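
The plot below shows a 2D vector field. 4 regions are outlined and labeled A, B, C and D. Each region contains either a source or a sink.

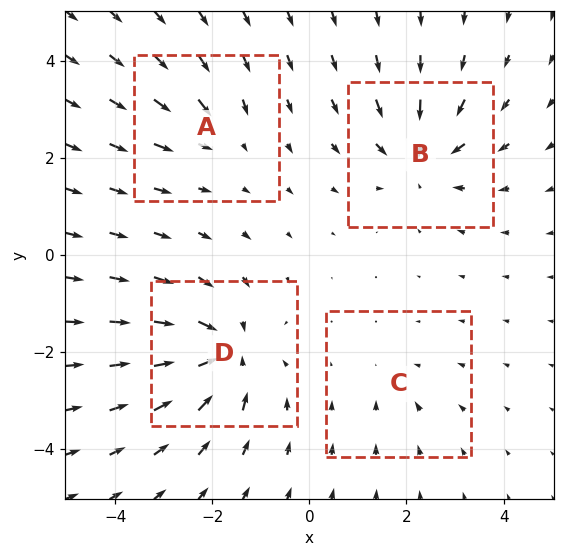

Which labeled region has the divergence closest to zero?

Divergence at each region's feature centre — A: about -3, B: about -6, C: about -2, D: about -7. Region C is closest to zero.

C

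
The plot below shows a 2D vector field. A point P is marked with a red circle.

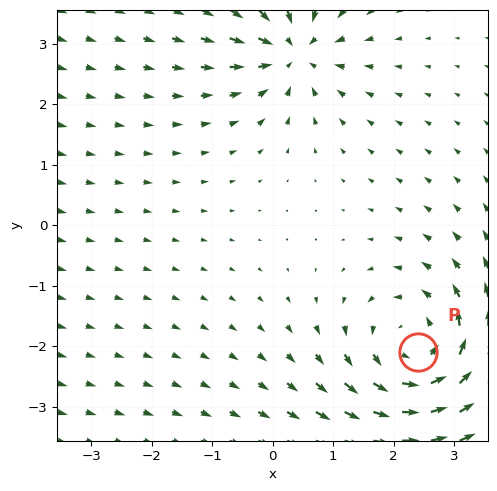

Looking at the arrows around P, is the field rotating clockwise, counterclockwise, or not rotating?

Near P at (2.4, -2.1) the arrows circulate counterclockwise. The curl (z-component) there is about +4; positive curl means counterclockwise rotation.

counterclockwise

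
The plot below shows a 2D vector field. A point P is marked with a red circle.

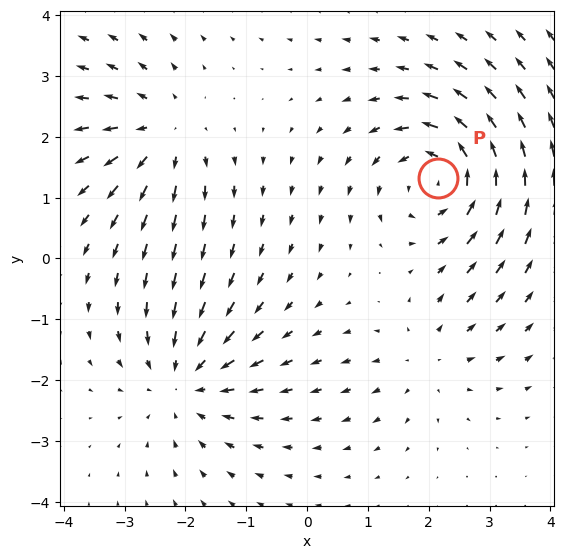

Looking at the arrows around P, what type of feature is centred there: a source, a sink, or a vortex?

vortex

At P (2.2, 1.3) the arrows circulate counterclockwise. Divergence ≈0, curl about +6 — near-zero divergence with nonzero curl is a vortex.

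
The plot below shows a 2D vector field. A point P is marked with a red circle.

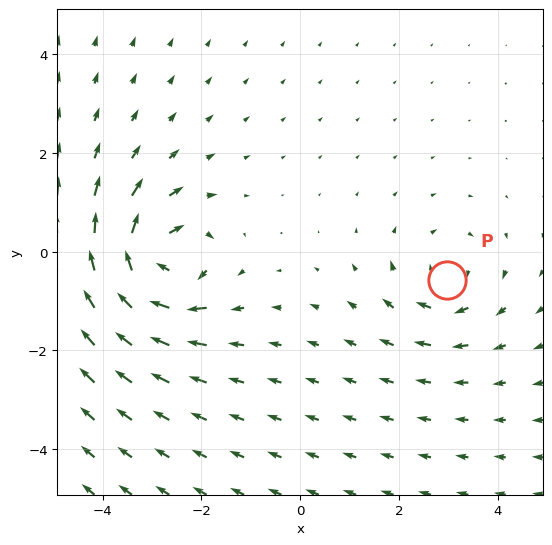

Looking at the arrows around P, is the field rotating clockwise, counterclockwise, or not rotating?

Near P at (3.0, -0.6) the arrows circulate clockwise. The curl (z-component) there is about -3; negative curl means clockwise rotation.

clockwise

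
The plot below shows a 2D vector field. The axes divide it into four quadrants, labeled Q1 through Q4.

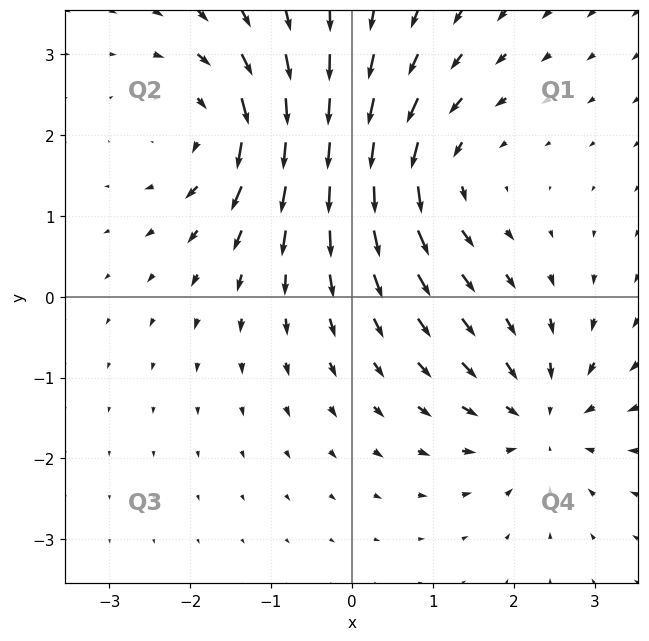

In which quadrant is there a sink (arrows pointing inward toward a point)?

The sink sits at approximately (2.3, -1.5), which lies in quadrant Q4. The divergence there is about -4, negative as expected for a sink.

Q4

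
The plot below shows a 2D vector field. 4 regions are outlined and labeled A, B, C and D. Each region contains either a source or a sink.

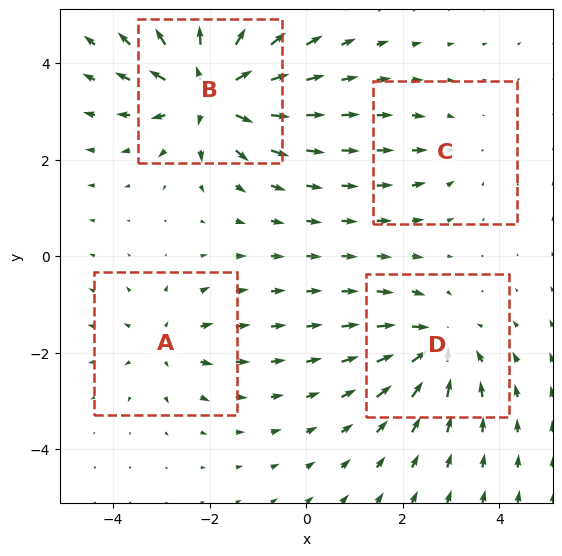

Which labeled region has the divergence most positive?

Divergence at each region's feature centre — A: about +4, B: about +8, C: about -2, D: about -5. Region B is most positive.

B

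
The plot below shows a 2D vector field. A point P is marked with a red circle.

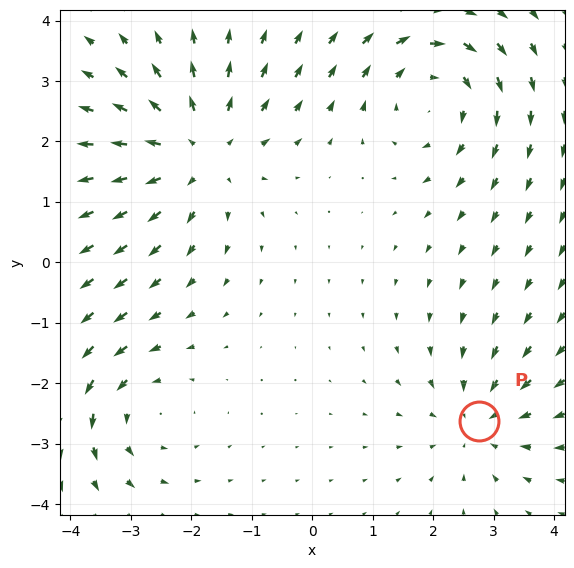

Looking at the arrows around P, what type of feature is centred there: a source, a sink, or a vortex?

sink

At P (2.8, -2.6) the arrows converge inward. Divergence about -3, curl ≈0 — negative divergence with near-zero curl is a sink.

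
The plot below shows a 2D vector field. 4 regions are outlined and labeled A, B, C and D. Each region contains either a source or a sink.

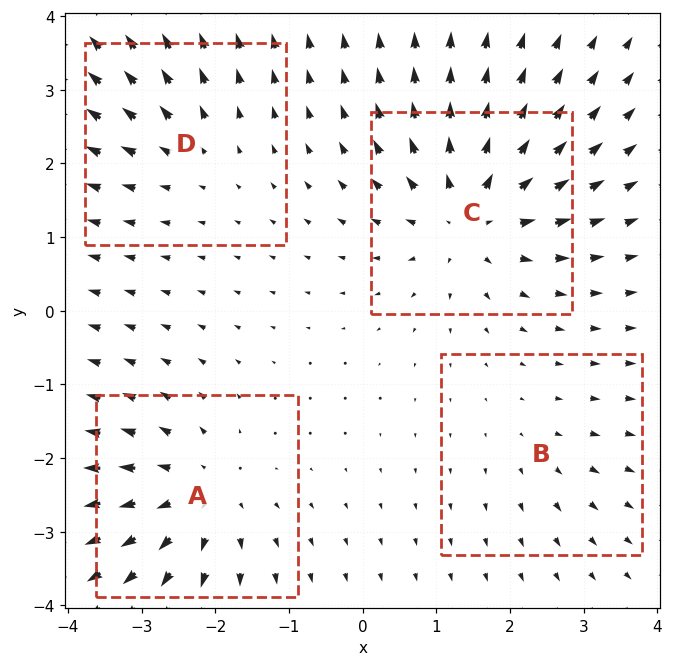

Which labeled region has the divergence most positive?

Divergence at each region's feature centre — A: about +5, B: about +2, C: about +7, D: about +3. Region C is most positive.

C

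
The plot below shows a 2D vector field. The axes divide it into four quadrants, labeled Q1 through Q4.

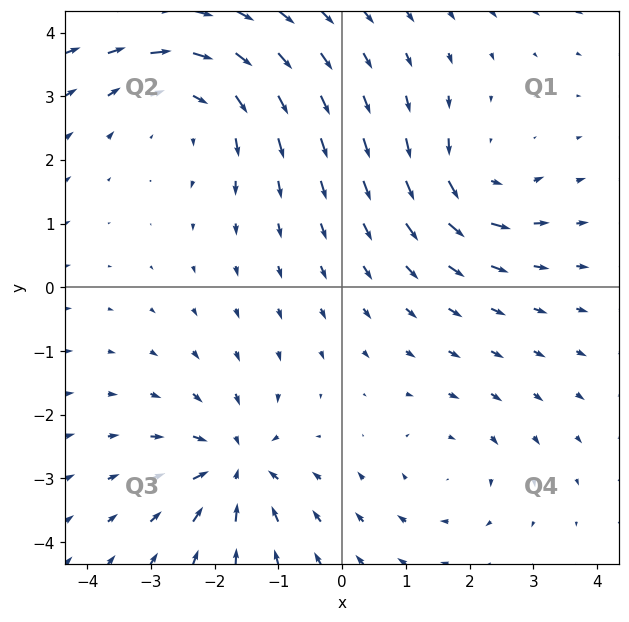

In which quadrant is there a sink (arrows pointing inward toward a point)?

The sink sits at approximately (-1.7, -2.8), which lies in quadrant Q3. The divergence there is about -5, negative as expected for a sink.

Q3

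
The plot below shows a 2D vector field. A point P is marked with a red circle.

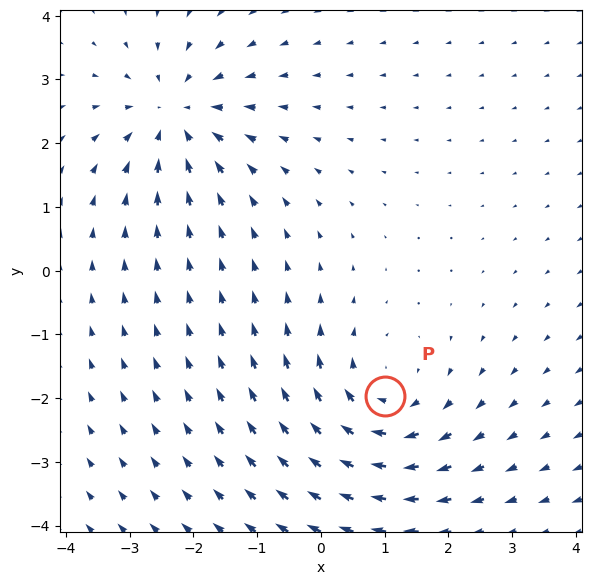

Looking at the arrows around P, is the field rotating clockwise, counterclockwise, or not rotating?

Near P at (1.0, -2.0) the arrows circulate clockwise. The curl (z-component) there is about -4; negative curl means clockwise rotation.

clockwise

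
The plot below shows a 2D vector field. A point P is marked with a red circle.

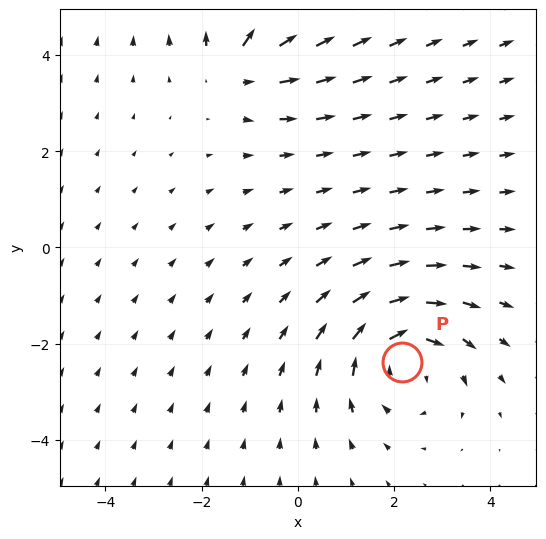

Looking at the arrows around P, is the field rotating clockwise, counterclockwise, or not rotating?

Near P at (2.2, -2.4) the arrows circulate clockwise. The curl (z-component) there is about -4; negative curl means clockwise rotation.

clockwise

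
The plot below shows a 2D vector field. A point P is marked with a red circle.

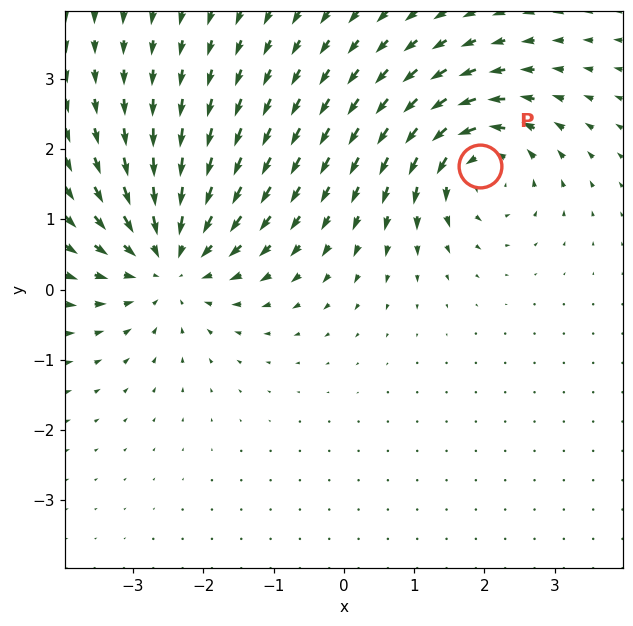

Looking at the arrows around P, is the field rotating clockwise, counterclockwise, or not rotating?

Near P at (1.9, 1.8) the arrows circulate counterclockwise. The curl (z-component) there is about +5; positive curl means counterclockwise rotation.

counterclockwise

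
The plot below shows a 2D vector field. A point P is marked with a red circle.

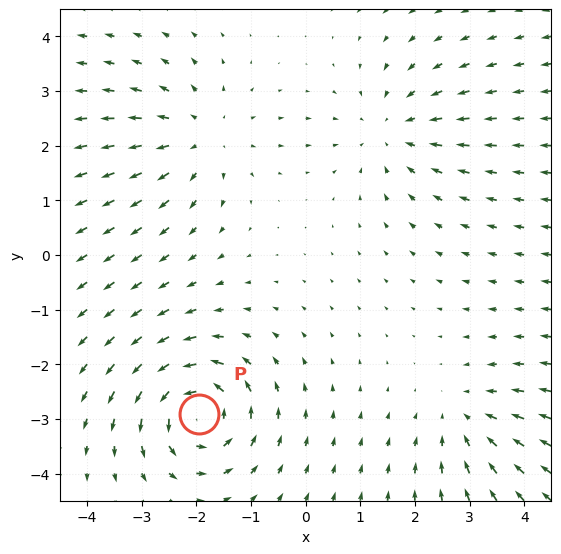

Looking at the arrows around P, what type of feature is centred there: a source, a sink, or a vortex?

vortex

At P (-1.9, -2.9) the arrows circulate counterclockwise. Divergence ≈0, curl about +5 — near-zero divergence with nonzero curl is a vortex.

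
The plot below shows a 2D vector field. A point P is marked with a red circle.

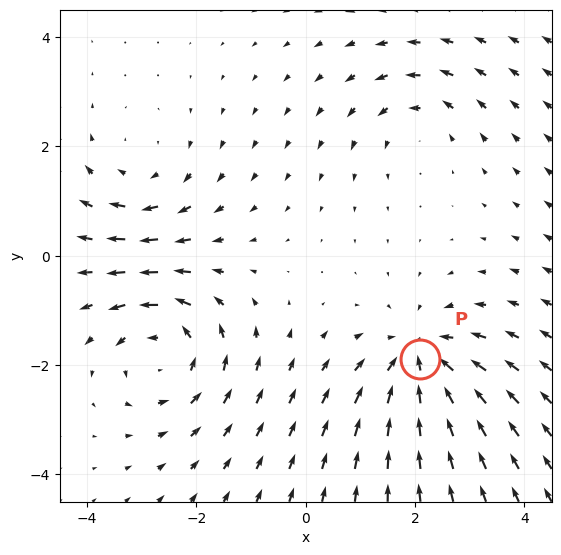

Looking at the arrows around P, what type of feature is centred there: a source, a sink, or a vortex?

At P (2.1, -1.9) the arrows converge inward. Divergence about -5, curl ≈0 — negative divergence with near-zero curl is a sink.

sink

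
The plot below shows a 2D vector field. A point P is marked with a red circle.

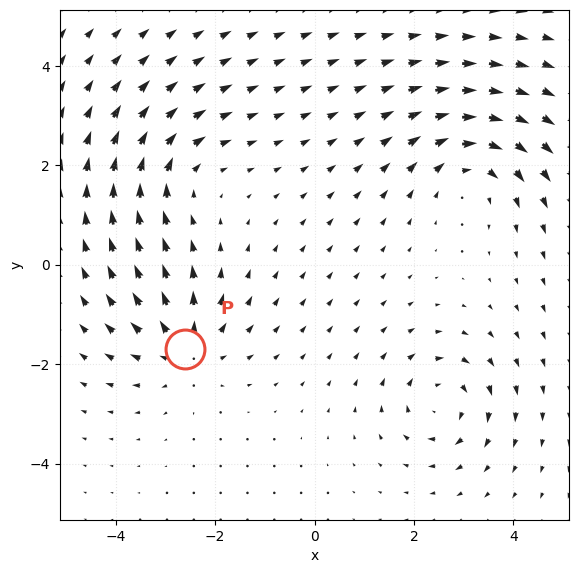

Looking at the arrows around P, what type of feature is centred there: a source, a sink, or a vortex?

source

At P (-2.6, -1.7) the arrows spread outward. Divergence about +4, curl ≈0 — positive divergence with near-zero curl is a source.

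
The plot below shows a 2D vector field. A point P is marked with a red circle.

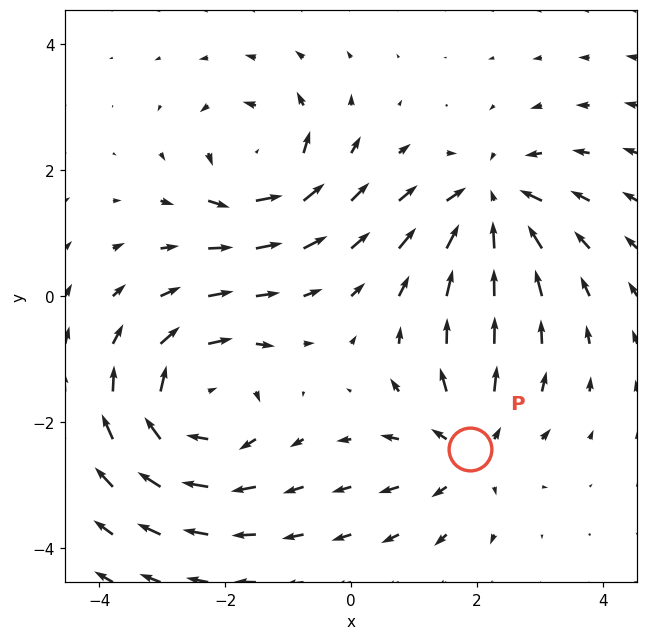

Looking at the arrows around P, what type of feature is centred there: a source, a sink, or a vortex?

At P (1.9, -2.4) the arrows spread outward. Divergence about +3, curl ≈0 — positive divergence with near-zero curl is a source.

source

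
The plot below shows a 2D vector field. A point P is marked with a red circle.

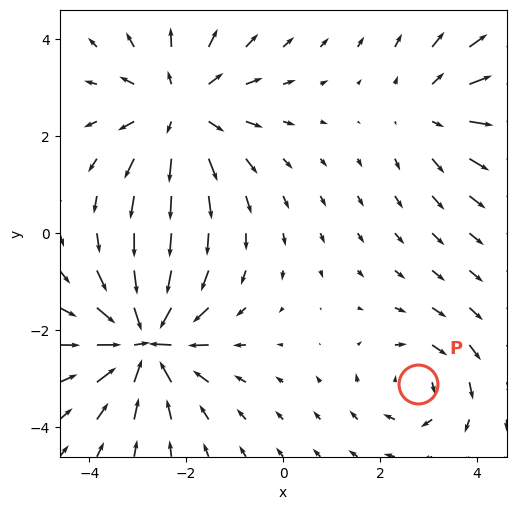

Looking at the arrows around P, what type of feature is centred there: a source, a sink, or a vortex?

vortex

At P (2.8, -3.1) the arrows circulate clockwise. Divergence ≈0, curl about -3 — near-zero divergence with nonzero curl is a vortex.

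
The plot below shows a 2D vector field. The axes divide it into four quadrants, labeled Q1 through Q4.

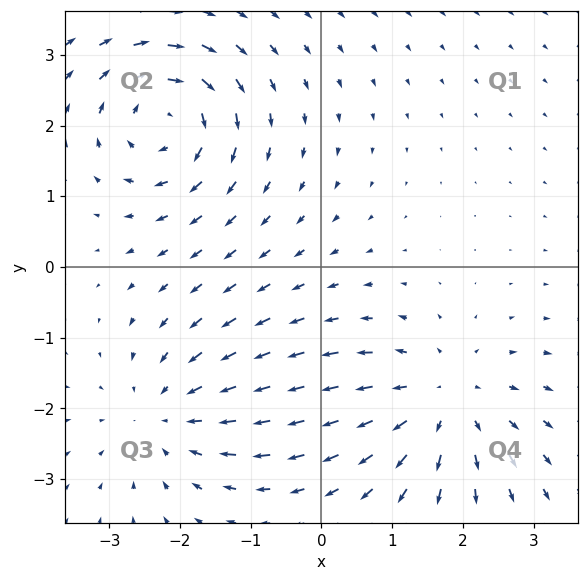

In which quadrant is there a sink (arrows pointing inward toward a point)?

The sink sits at approximately (-2.2, -2.1), which lies in quadrant Q3. The divergence there is about -4, negative as expected for a sink.

Q3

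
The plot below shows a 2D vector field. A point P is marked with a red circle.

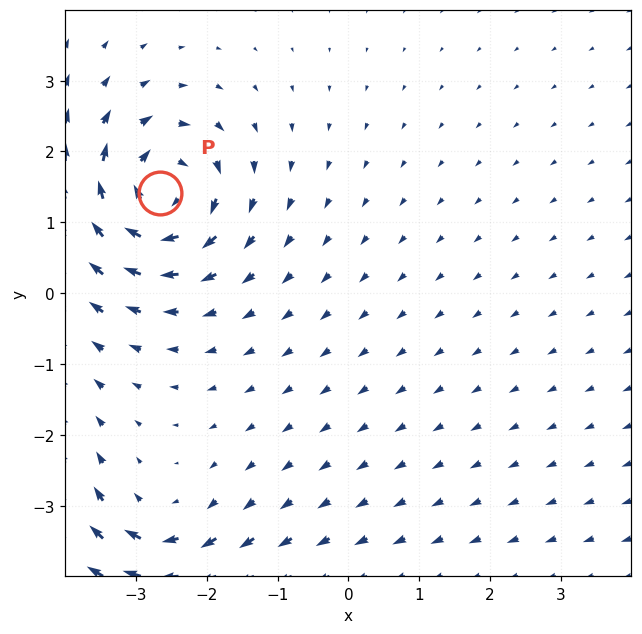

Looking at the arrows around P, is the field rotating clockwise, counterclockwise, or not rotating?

clockwise

Near P at (-2.7, 1.4) the arrows circulate clockwise. The curl (z-component) there is about -6; negative curl means clockwise rotation.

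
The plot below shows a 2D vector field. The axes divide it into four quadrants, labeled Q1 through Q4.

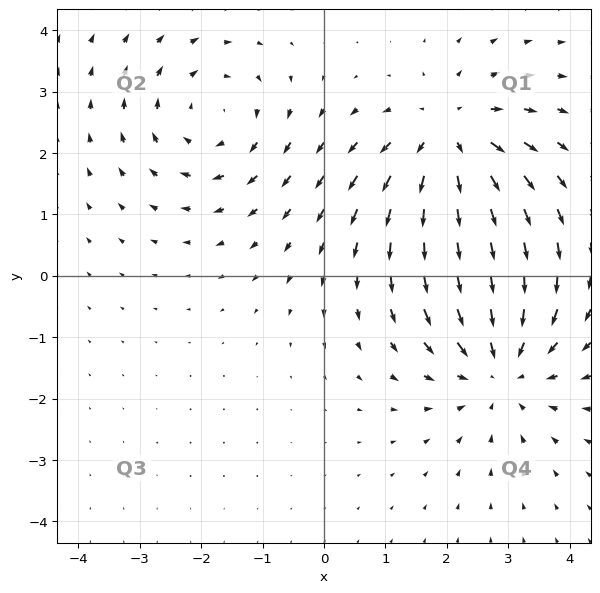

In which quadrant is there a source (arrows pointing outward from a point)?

The source sits at approximately (2.1, 2.2), which lies in quadrant Q1. The divergence there is about +5, positive as expected for a source.

Q1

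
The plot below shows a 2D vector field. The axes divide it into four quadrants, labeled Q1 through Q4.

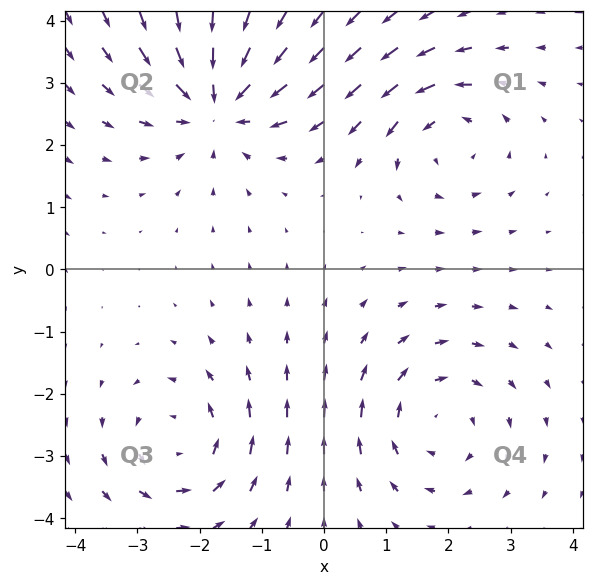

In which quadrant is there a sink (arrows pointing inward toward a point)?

Q2

The sink sits at approximately (-1.7, 2.7), which lies in quadrant Q2. The divergence there is about -4, negative as expected for a sink.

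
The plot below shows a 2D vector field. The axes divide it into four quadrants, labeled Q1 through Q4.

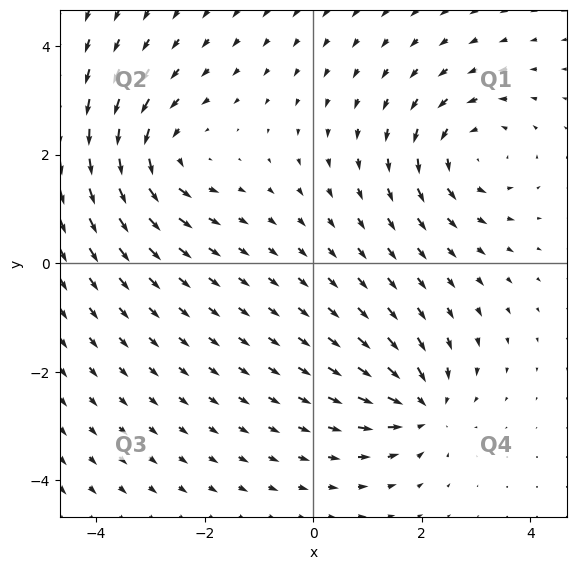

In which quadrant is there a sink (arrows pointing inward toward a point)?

Q4

The sink sits at approximately (2.0, -2.7), which lies in quadrant Q4. The divergence there is about -4, negative as expected for a sink.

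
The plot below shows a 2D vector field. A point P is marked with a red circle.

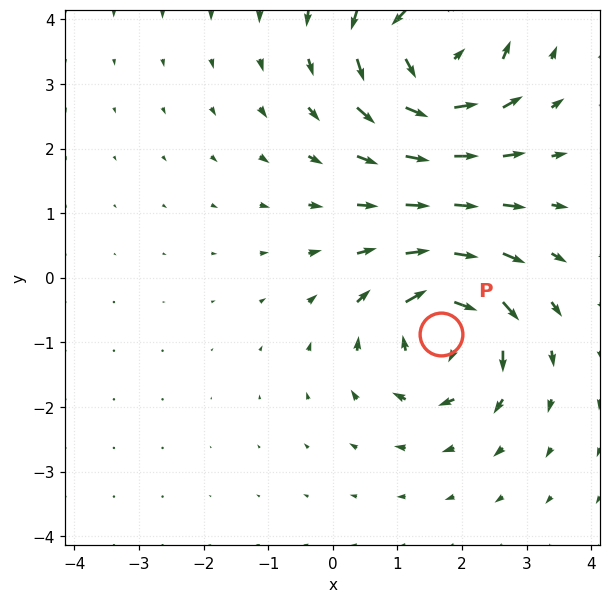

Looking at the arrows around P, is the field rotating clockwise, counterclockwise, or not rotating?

Near P at (1.7, -0.9) the arrows circulate clockwise. The curl (z-component) there is about -6; negative curl means clockwise rotation.

clockwise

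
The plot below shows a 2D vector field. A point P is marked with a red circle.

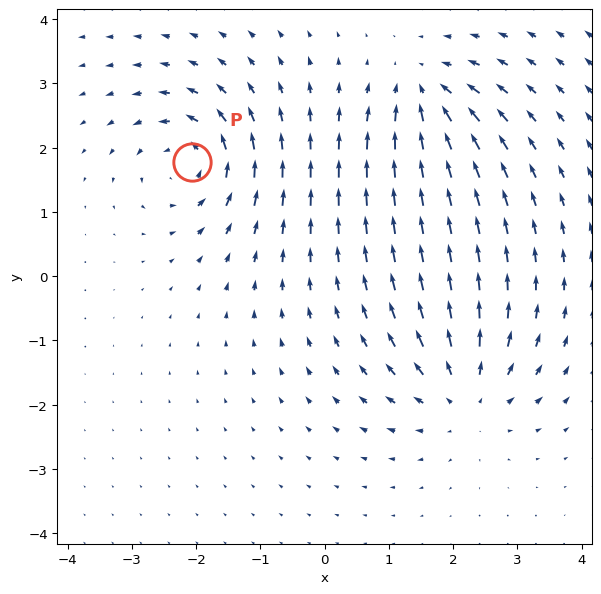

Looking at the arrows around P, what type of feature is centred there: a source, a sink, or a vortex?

vortex

At P (-2.1, 1.8) the arrows circulate counterclockwise. Divergence ≈0, curl about +6 — near-zero divergence with nonzero curl is a vortex.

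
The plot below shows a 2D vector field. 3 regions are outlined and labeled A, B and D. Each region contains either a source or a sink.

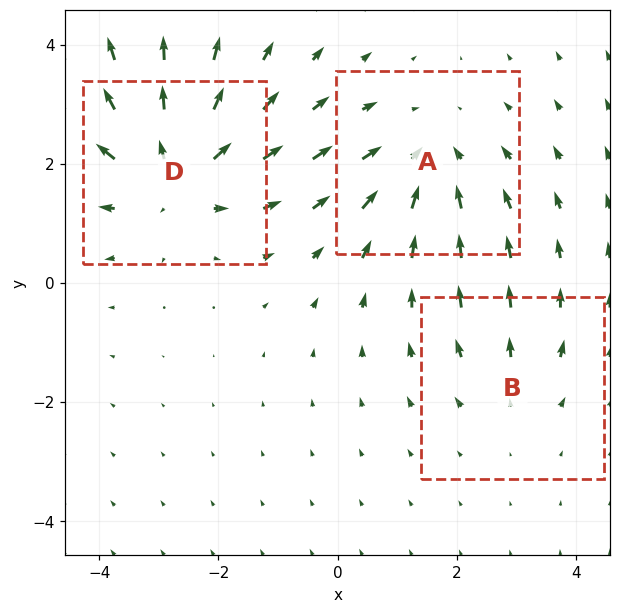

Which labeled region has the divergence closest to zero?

Divergence at each region's feature centre — A: about -3, B: about +2, D: about +4. Region B is closest to zero.

B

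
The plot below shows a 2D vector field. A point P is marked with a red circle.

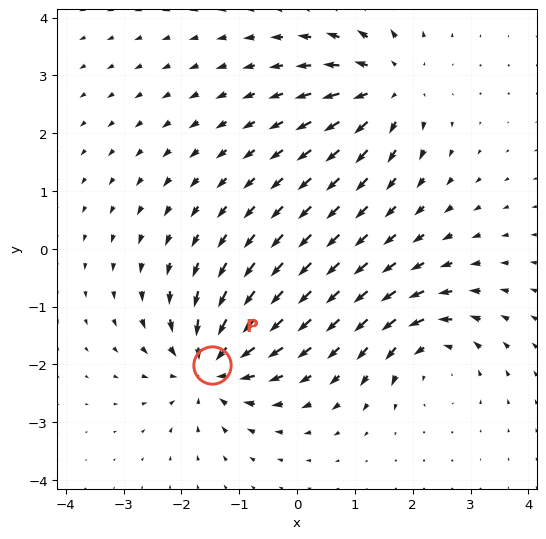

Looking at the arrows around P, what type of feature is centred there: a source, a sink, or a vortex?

At P (-1.5, -2.0) the arrows converge inward. Divergence about -4, curl ≈0 — negative divergence with near-zero curl is a sink.

sink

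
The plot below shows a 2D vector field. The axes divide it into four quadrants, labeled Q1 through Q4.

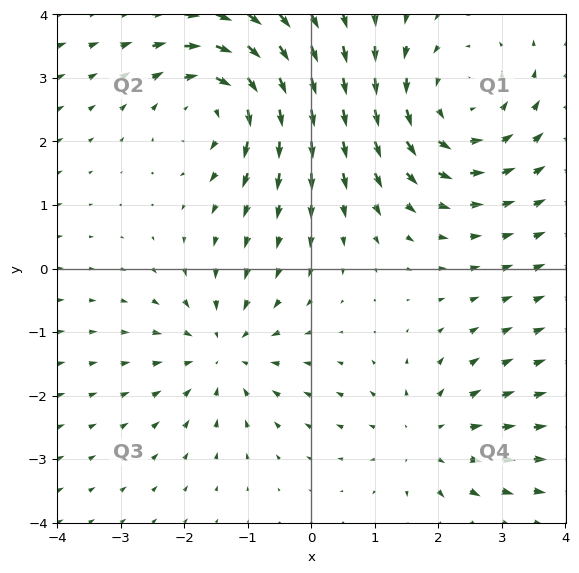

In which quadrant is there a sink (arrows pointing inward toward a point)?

The sink sits at approximately (-1.4, -1.3), which lies in quadrant Q3. The divergence there is about -3, negative as expected for a sink.

Q3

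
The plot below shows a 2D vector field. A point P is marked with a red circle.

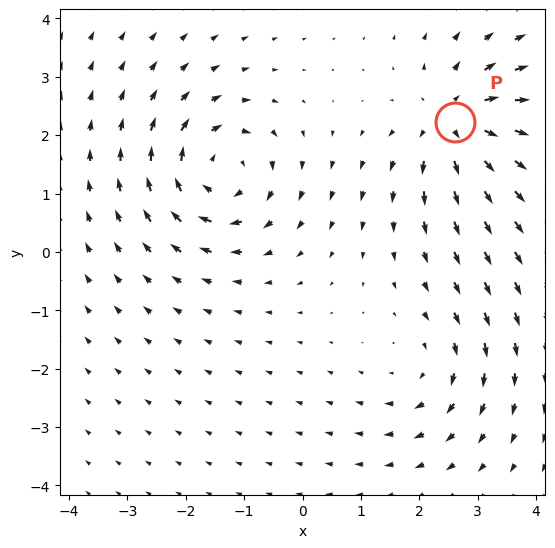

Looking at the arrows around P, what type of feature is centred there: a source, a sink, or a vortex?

At P (2.6, 2.2) the arrows spread outward. Divergence about +6, curl ≈0 — positive divergence with near-zero curl is a source.

source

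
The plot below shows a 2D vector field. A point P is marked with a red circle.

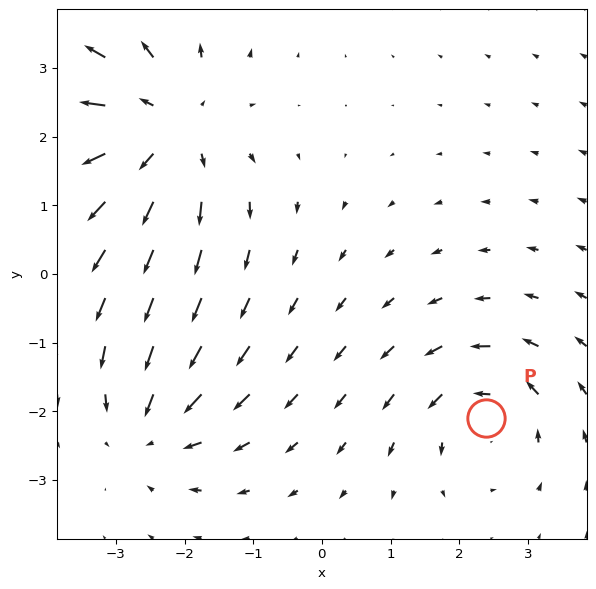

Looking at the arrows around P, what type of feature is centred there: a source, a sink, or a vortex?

vortex

At P (2.4, -2.1) the arrows circulate counterclockwise. Divergence ≈0, curl about +4 — near-zero divergence with nonzero curl is a vortex.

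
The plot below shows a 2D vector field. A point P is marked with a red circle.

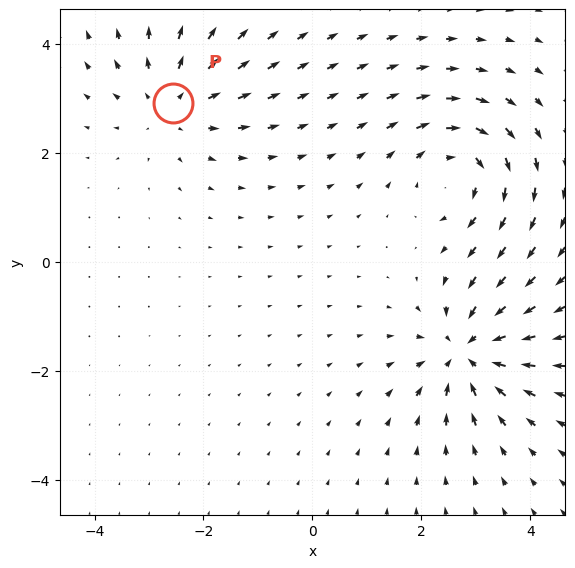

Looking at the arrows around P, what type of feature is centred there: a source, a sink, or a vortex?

At P (-2.6, 2.9) the arrows spread outward. Divergence about +4, curl ≈0 — positive divergence with near-zero curl is a source.

source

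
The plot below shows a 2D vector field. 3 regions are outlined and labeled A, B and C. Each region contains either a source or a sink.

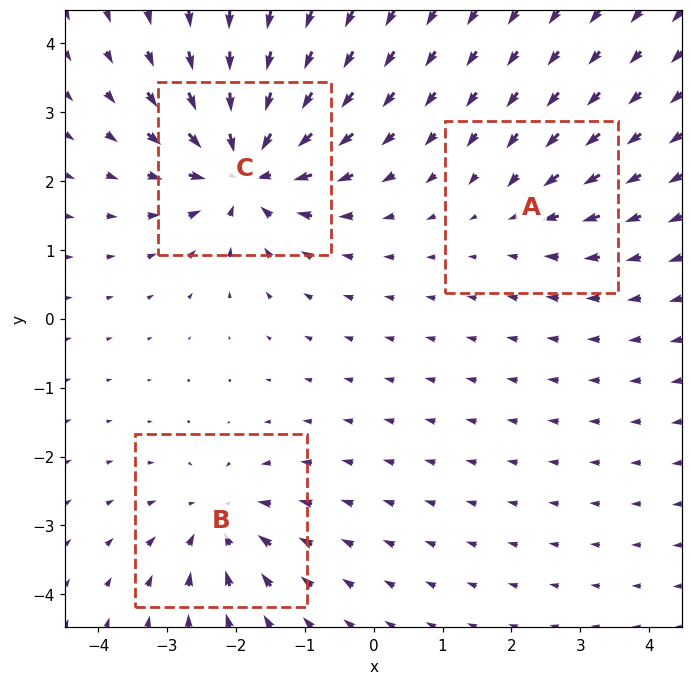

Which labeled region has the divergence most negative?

Divergence at each region's feature centre — A: about -2, B: about -4, C: about -6. Region C is most negative.

C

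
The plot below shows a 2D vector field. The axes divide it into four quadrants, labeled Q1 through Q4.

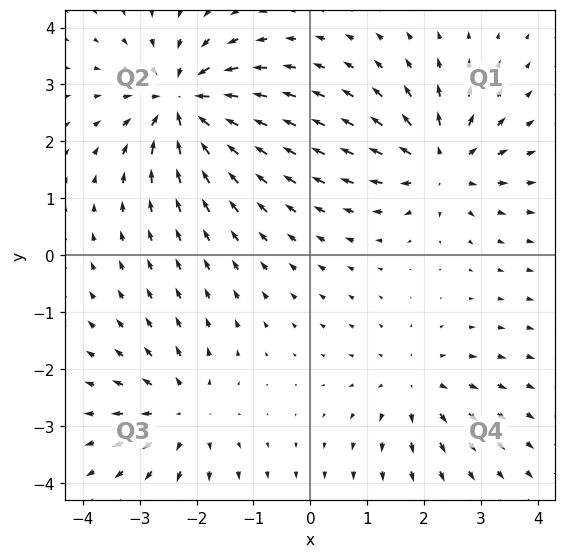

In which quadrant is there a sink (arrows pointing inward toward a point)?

The sink sits at approximately (-2.2, 2.7), which lies in quadrant Q2. The divergence there is about -6, negative as expected for a sink.

Q2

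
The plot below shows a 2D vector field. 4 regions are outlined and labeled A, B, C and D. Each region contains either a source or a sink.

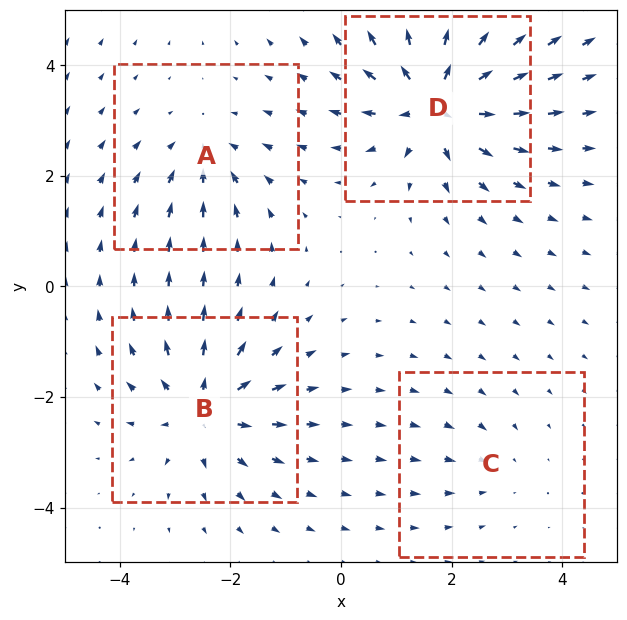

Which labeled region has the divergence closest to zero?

Divergence at each region's feature centre — A: about -4, B: about +6, C: about -2, D: about +8. Region C is closest to zero.

C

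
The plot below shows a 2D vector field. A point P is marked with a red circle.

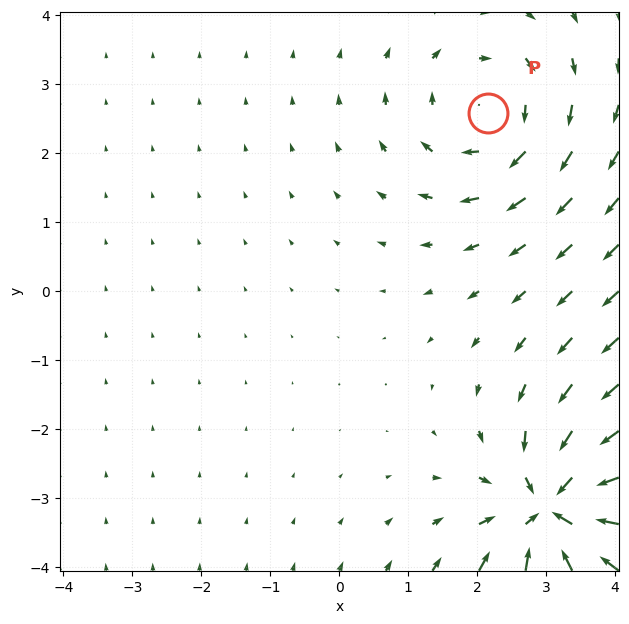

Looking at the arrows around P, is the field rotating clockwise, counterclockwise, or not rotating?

Near P at (2.2, 2.6) the arrows circulate clockwise. The curl (z-component) there is about -3; negative curl means clockwise rotation.

clockwise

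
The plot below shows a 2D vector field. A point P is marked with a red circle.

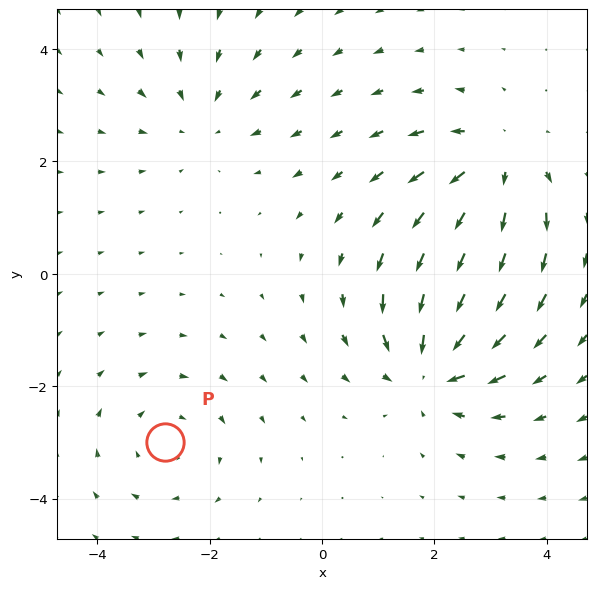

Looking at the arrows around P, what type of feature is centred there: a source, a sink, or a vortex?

vortex

At P (-2.8, -3.0) the arrows circulate clockwise. Divergence ≈0, curl about -3 — near-zero divergence with nonzero curl is a vortex.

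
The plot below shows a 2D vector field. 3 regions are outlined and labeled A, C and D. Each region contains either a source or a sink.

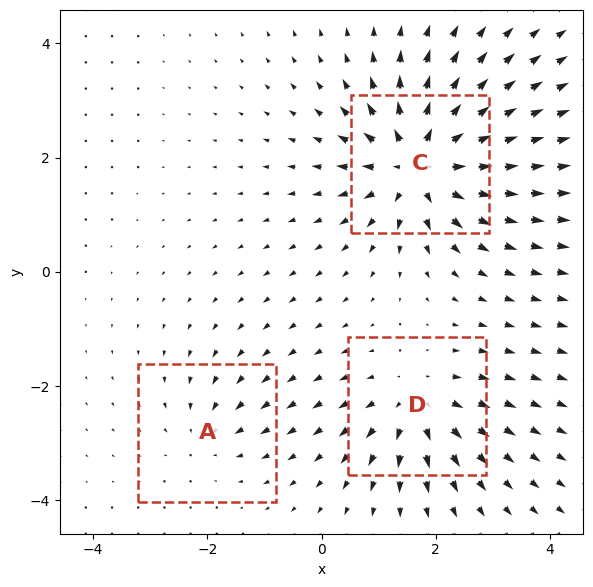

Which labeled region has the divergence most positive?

C

Divergence at each region's feature centre — A: about -2, C: about +6, D: about +4. Region C is most positive.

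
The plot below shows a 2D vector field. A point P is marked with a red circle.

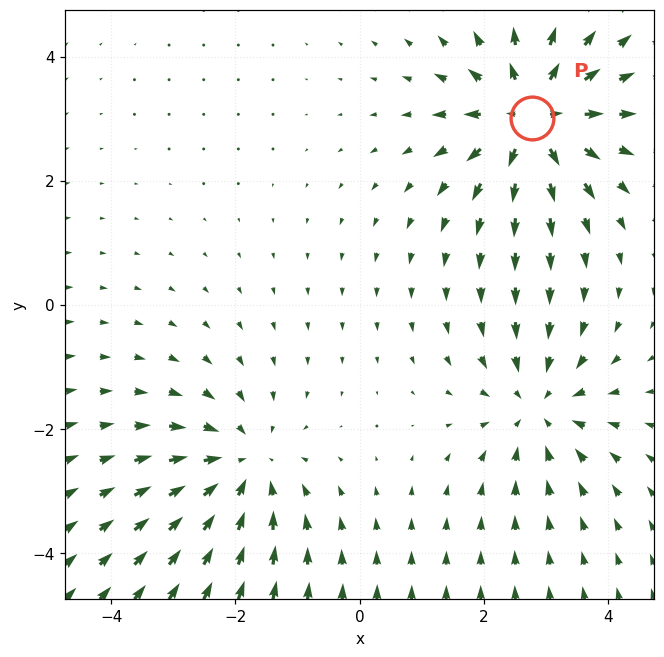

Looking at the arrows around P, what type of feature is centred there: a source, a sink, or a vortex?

source

At P (2.8, 3.0) the arrows spread outward. Divergence about +4, curl ≈0 — positive divergence with near-zero curl is a source.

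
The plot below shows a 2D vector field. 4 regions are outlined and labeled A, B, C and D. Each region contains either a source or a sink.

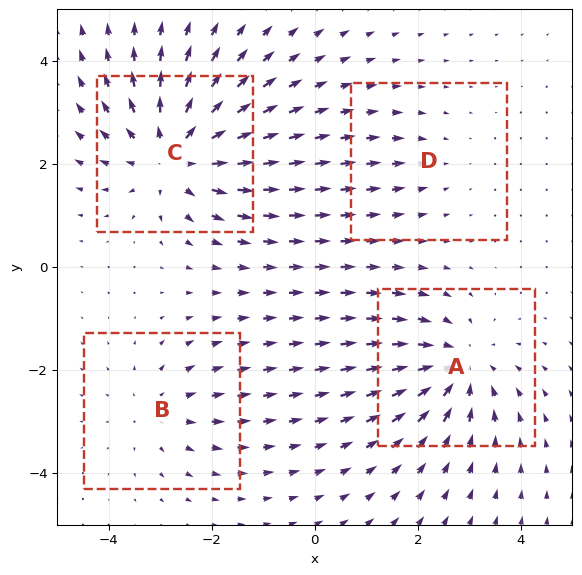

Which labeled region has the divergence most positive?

C

Divergence at each region's feature centre — A: about -5, B: about +3, C: about +6, D: about -2. Region C is most positive.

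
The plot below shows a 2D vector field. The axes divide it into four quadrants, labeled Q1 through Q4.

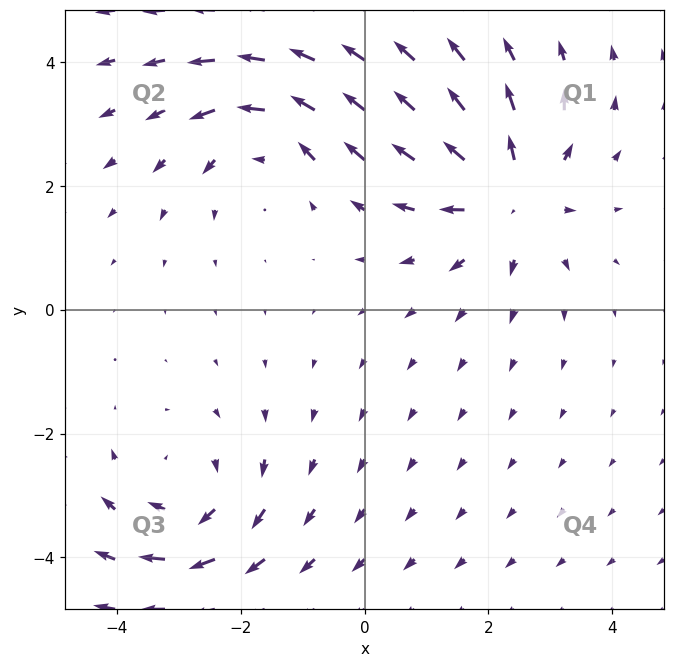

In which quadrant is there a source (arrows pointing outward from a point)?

The source sits at approximately (2.3, 1.9), which lies in quadrant Q1. The divergence there is about +4, positive as expected for a source.

Q1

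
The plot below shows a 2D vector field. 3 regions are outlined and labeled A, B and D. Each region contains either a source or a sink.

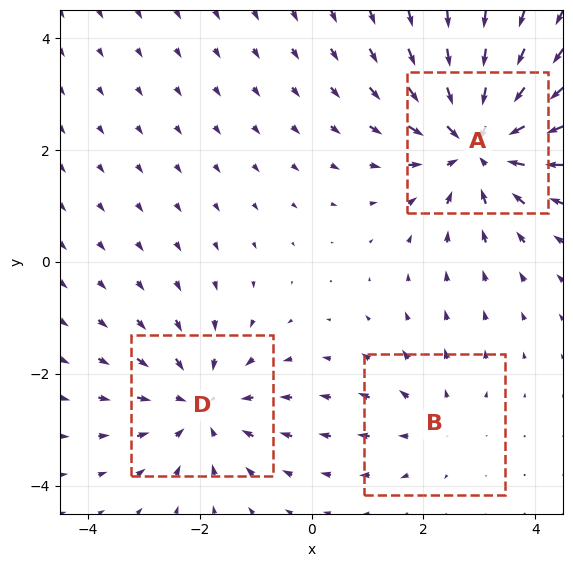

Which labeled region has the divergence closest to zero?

B

Divergence at each region's feature centre — A: about -4, B: about +2, D: about -3. Region B is closest to zero.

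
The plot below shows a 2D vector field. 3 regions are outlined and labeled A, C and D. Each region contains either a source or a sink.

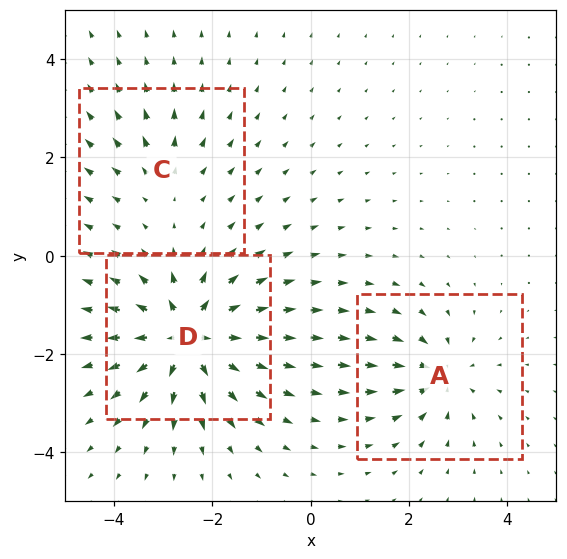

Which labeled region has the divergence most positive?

D

Divergence at each region's feature centre — A: about -4, C: about +2, D: about +6. Region D is most positive.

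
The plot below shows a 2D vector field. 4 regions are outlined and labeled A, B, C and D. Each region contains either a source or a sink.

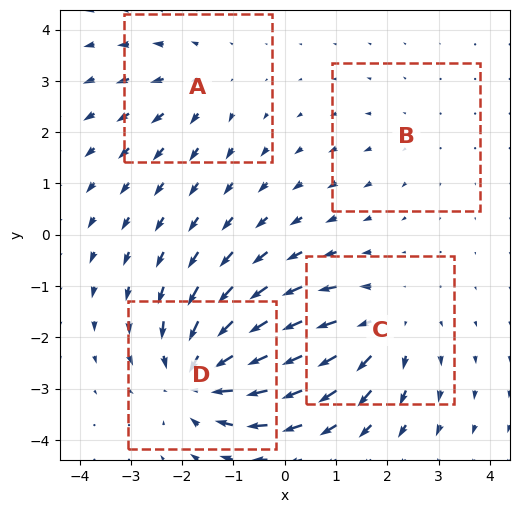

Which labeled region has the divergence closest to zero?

Divergence at each region's feature centre — A: about +3, B: about +2, C: about +5, D: about -6. Region B is closest to zero.

B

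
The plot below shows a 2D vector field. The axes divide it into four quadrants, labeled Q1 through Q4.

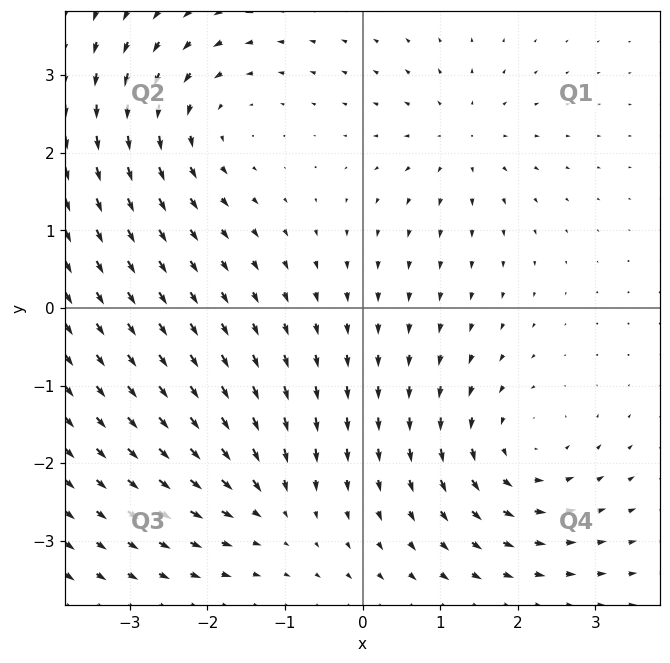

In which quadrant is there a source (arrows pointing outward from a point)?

Q1

The source sits at approximately (1.3, 2.2), which lies in quadrant Q1. The divergence there is about +4, positive as expected for a source.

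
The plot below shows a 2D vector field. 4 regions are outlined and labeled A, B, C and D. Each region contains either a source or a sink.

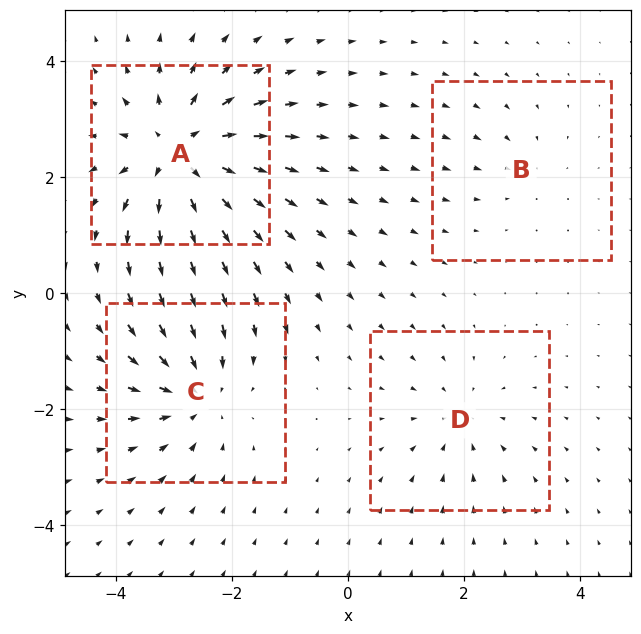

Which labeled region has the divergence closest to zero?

Divergence at each region's feature centre — A: about +8, B: about -2, C: about -5, D: about -3. Region B is closest to zero.

B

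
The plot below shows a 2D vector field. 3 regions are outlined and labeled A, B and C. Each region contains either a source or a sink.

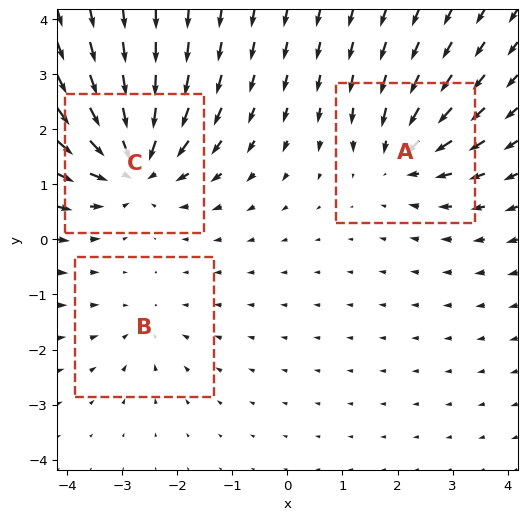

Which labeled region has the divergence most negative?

Divergence at each region's feature centre — A: about -4, B: about -2, C: about -6. Region C is most negative.

C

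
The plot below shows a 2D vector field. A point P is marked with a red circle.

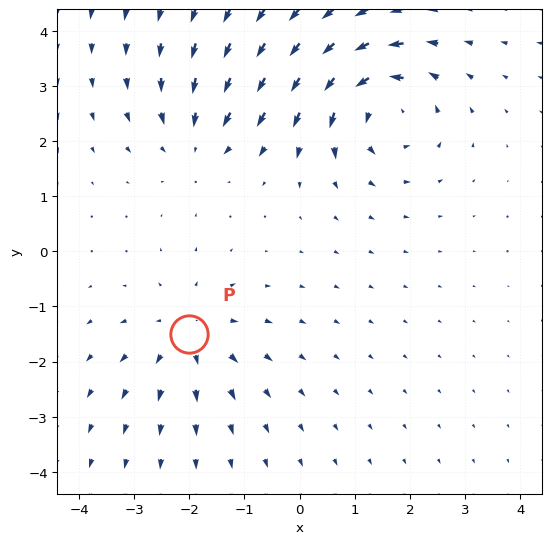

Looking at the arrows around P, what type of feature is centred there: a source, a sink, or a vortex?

At P (-2.0, -1.5) the arrows spread outward. Divergence about +3, curl ≈0 — positive divergence with near-zero curl is a source.

source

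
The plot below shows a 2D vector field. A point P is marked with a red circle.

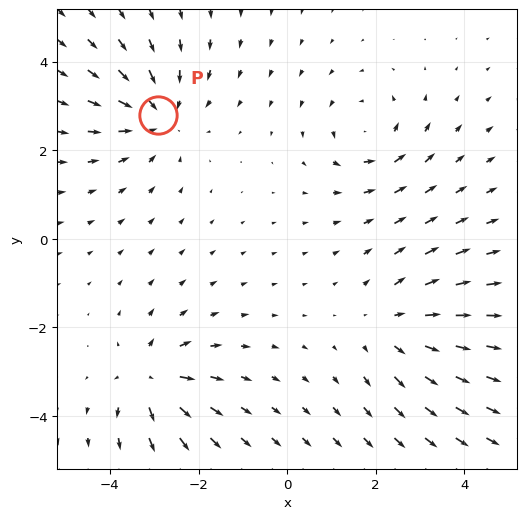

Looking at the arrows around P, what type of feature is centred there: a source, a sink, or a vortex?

sink

At P (-2.9, 2.8) the arrows converge inward. Divergence about -3, curl ≈0 — negative divergence with near-zero curl is a sink.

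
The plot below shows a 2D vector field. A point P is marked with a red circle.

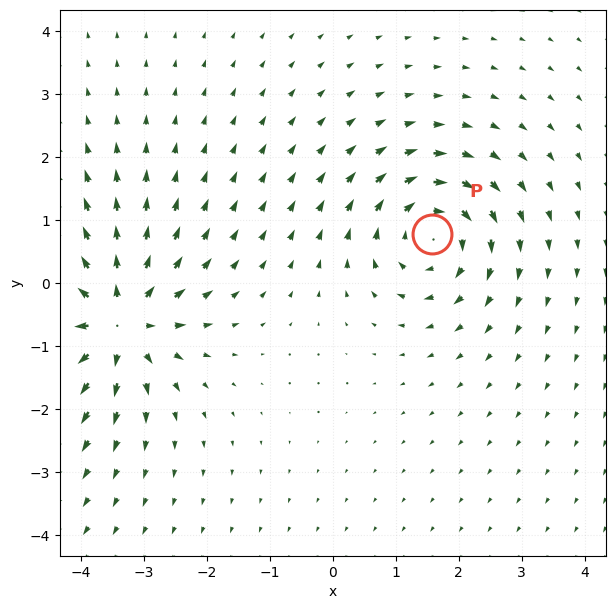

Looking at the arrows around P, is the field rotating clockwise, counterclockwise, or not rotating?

Near P at (1.6, 0.8) the arrows circulate clockwise. The curl (z-component) there is about -4; negative curl means clockwise rotation.

clockwise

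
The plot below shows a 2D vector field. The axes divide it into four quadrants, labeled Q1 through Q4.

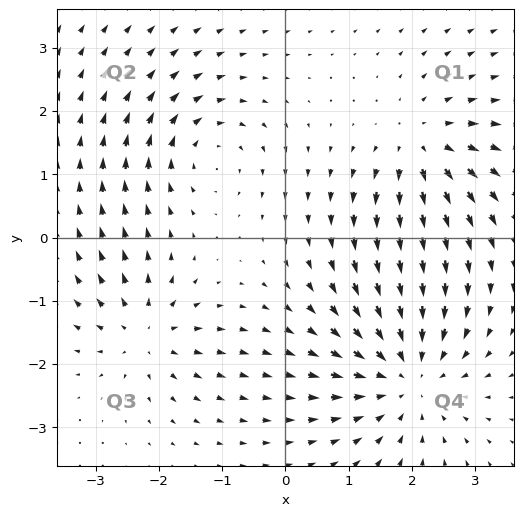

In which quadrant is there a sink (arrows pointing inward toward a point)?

Q4

The sink sits at approximately (1.9, -2.2), which lies in quadrant Q4. The divergence there is about -4, negative as expected for a sink.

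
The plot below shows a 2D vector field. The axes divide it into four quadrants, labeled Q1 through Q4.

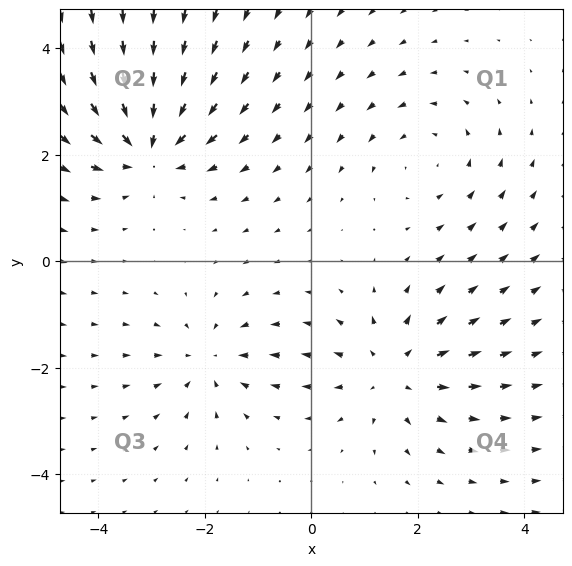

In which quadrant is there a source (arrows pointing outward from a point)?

The source sits at approximately (1.5, -2.1), which lies in quadrant Q4. The divergence there is about +4, positive as expected for a source.

Q4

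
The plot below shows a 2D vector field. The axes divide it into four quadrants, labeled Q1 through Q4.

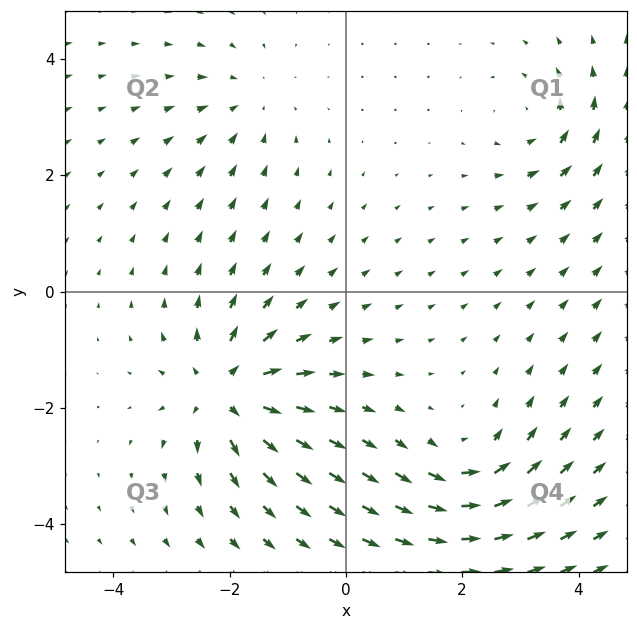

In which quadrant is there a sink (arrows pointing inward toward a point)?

The sink sits at approximately (-1.7, 3.2), which lies in quadrant Q2. The divergence there is about -2, negative as expected for a sink.

Q2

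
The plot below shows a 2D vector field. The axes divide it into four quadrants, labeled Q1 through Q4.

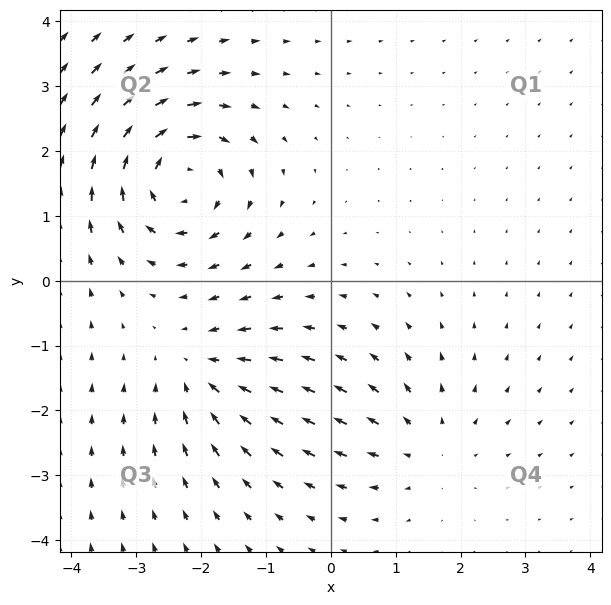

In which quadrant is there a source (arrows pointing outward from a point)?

The source sits at approximately (1.5, -2.6), which lies in quadrant Q4. The divergence there is about +2, positive as expected for a source.

Q4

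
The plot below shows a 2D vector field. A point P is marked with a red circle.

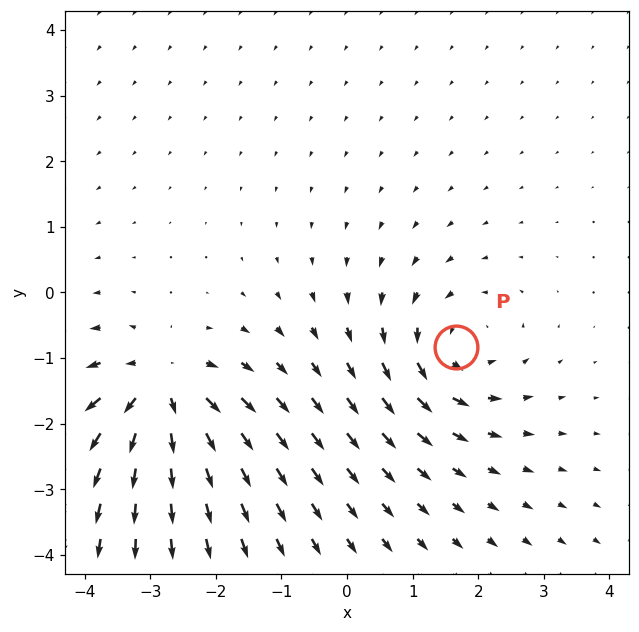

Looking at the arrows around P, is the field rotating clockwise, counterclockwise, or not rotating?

counterclockwise

Near P at (1.7, -0.8) the arrows circulate counterclockwise. The curl (z-component) there is about +4; positive curl means counterclockwise rotation.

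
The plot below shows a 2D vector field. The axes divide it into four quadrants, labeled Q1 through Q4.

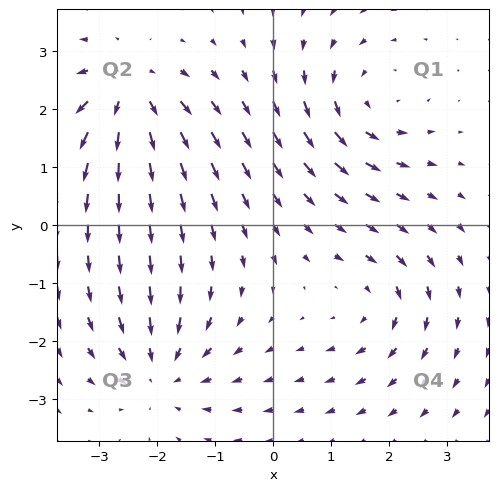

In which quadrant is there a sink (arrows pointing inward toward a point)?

The sink sits at approximately (-1.9, -2.5), which lies in quadrant Q3. The divergence there is about -4, negative as expected for a sink.

Q3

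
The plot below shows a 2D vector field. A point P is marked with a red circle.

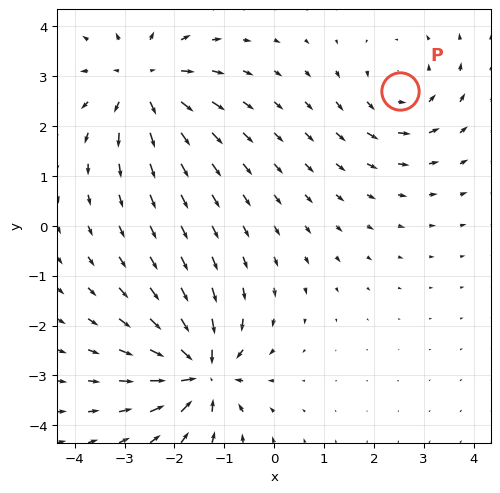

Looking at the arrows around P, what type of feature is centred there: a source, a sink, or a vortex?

vortex

At P (2.5, 2.7) the arrows circulate counterclockwise. Divergence ≈0, curl about +4 — near-zero divergence with nonzero curl is a vortex.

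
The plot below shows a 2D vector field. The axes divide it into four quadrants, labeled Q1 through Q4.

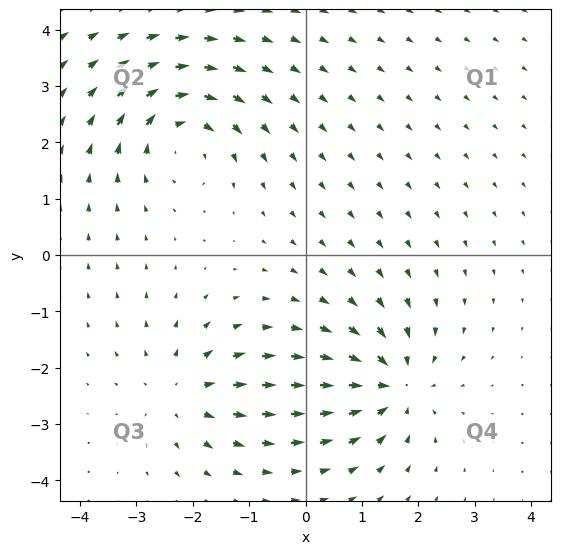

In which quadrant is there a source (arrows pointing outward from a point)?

The source sits at approximately (-2.2, -2.4), which lies in quadrant Q3. The divergence there is about +3, positive as expected for a source.

Q3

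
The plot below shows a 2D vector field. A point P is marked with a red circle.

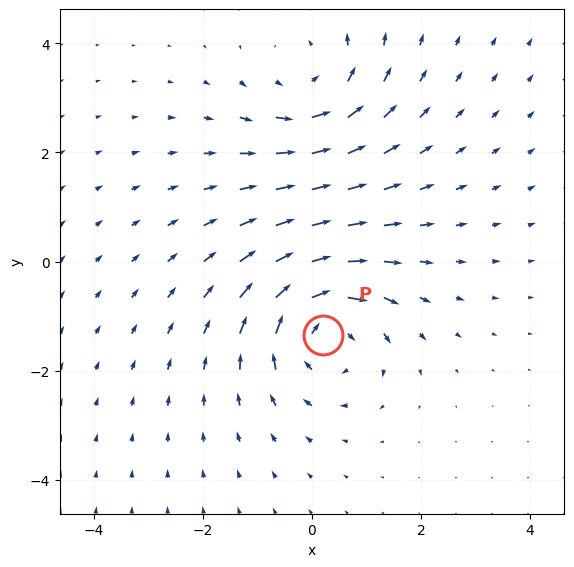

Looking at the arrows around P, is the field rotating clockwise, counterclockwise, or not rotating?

Near P at (0.2, -1.3) the arrows circulate clockwise. The curl (z-component) there is about -5; negative curl means clockwise rotation.

clockwise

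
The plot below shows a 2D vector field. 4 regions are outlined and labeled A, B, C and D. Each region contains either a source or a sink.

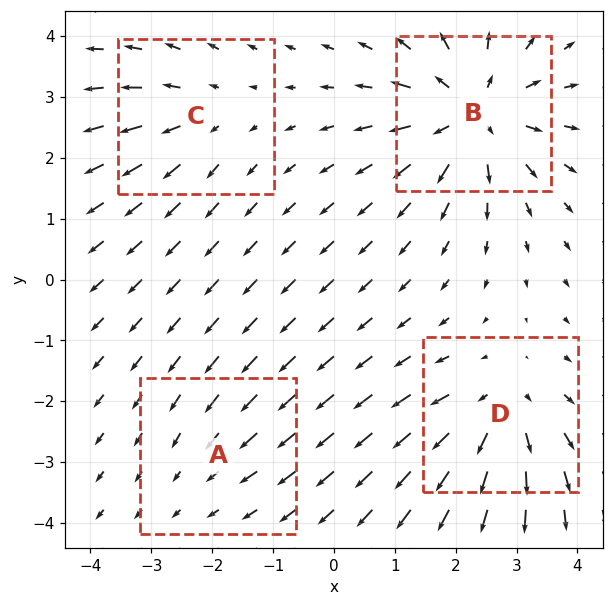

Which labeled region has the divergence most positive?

Divergence at each region's feature centre — A: about -2, B: about +8, C: about +3, D: about +5. Region B is most positive.

B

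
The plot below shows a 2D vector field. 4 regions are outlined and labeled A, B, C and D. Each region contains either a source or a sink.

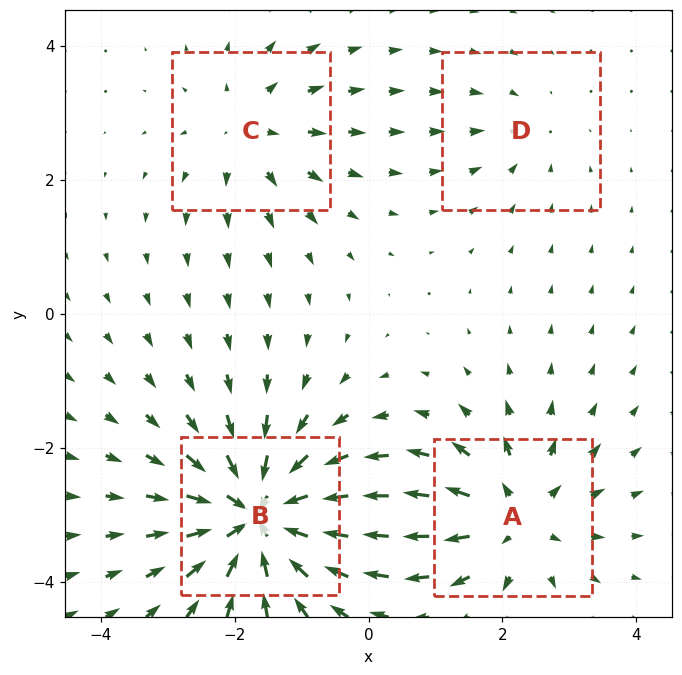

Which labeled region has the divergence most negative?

B

Divergence at each region's feature centre — A: about +5, B: about -8, C: about +4, D: about -2. Region B is most negative.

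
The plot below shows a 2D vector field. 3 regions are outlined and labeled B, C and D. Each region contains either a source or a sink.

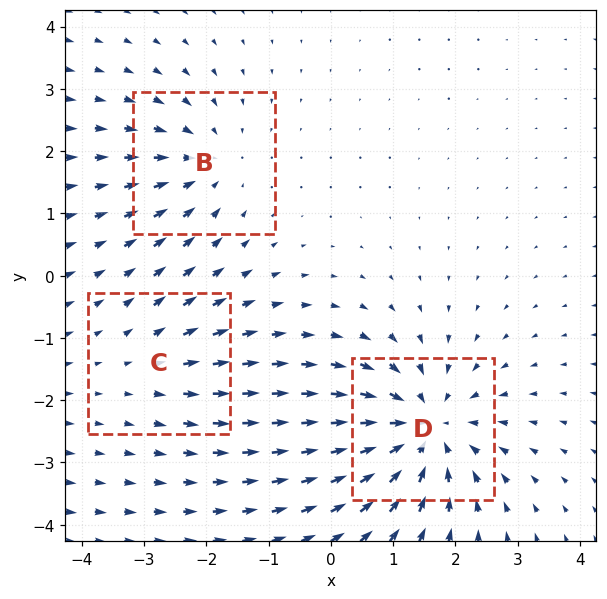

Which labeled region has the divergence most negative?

Divergence at each region's feature centre — B: about -3, C: about +2, D: about -5. Region D is most negative.

D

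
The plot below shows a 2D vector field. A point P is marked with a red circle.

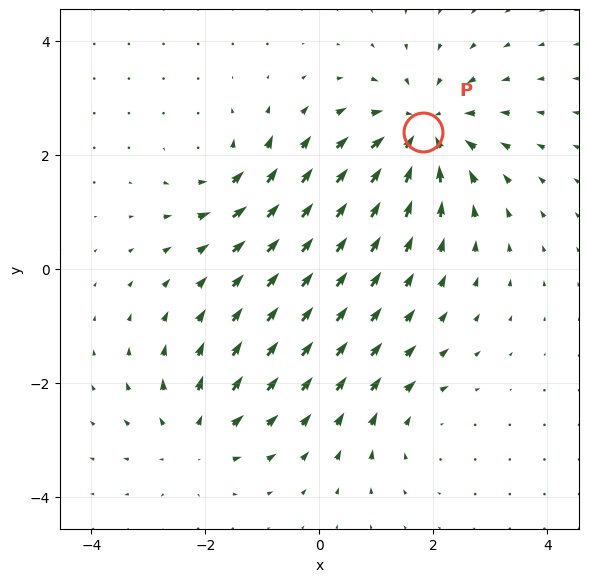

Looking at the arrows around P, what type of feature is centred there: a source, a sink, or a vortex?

sink

At P (1.8, 2.4) the arrows converge inward. Divergence about -5, curl ≈0 — negative divergence with near-zero curl is a sink.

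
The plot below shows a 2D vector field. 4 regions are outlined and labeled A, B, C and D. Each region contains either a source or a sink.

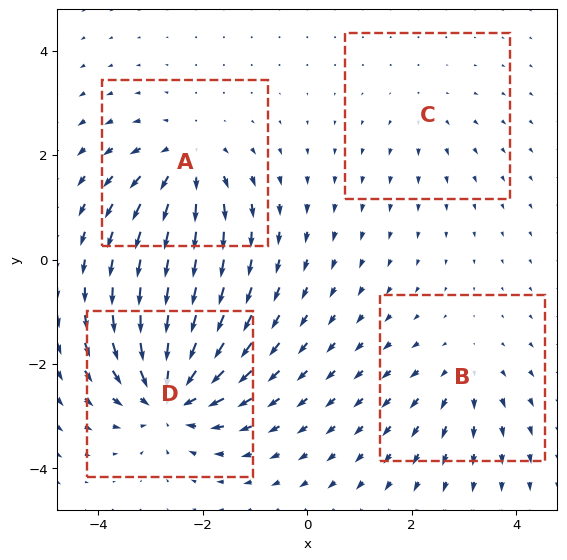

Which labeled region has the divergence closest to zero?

Divergence at each region's feature centre — A: about +5, B: about +3, C: about +2, D: about -8. Region C is closest to zero.

C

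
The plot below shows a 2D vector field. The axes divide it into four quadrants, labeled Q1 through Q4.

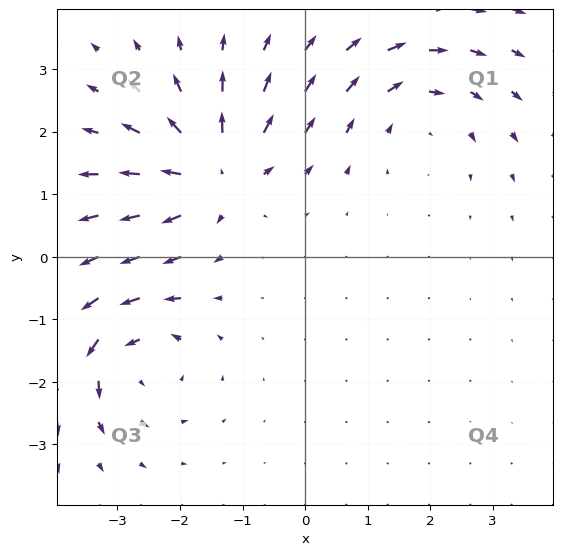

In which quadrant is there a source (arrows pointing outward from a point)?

The source sits at approximately (-1.5, 1.3), which lies in quadrant Q2. The divergence there is about +5, positive as expected for a source.

Q2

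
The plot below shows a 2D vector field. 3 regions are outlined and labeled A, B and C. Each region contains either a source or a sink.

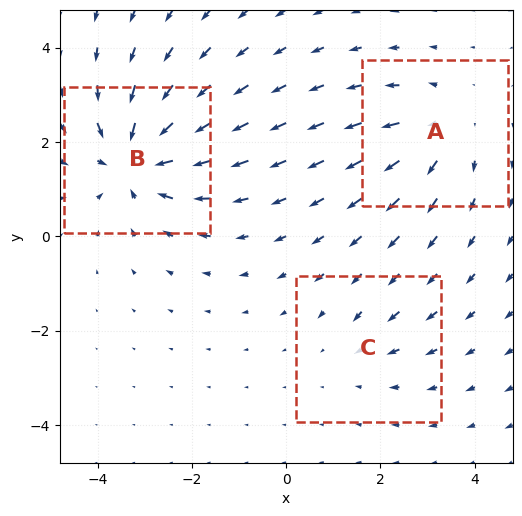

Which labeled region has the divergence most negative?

B

Divergence at each region's feature centre — A: about +3, B: about -5, C: about -2. Region B is most negative.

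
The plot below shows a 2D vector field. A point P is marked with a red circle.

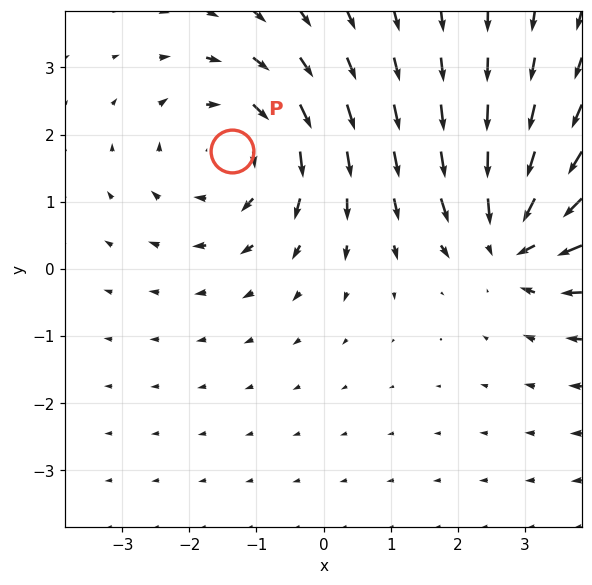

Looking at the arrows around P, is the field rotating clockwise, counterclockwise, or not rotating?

clockwise

Near P at (-1.4, 1.8) the arrows circulate clockwise. The curl (z-component) there is about -3; negative curl means clockwise rotation.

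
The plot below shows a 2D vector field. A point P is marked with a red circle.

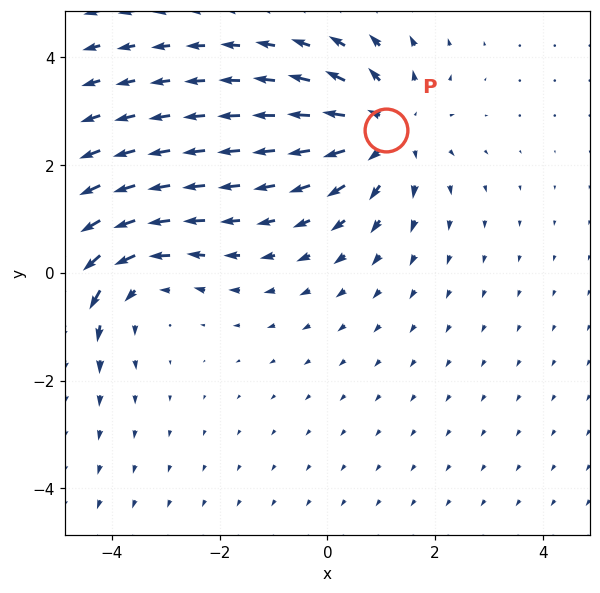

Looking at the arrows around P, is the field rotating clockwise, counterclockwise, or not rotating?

Near P at (1.1, 2.7) the arrows show no circulation. The curl there is ≈0.

not rotating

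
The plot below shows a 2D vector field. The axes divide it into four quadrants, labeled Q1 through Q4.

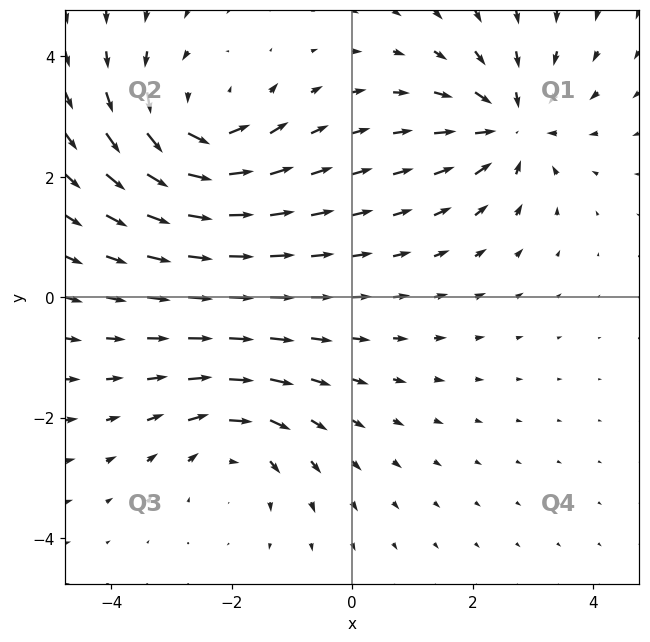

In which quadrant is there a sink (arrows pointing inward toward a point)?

The sink sits at approximately (2.6, 2.8), which lies in quadrant Q1. The divergence there is about -4, negative as expected for a sink.

Q1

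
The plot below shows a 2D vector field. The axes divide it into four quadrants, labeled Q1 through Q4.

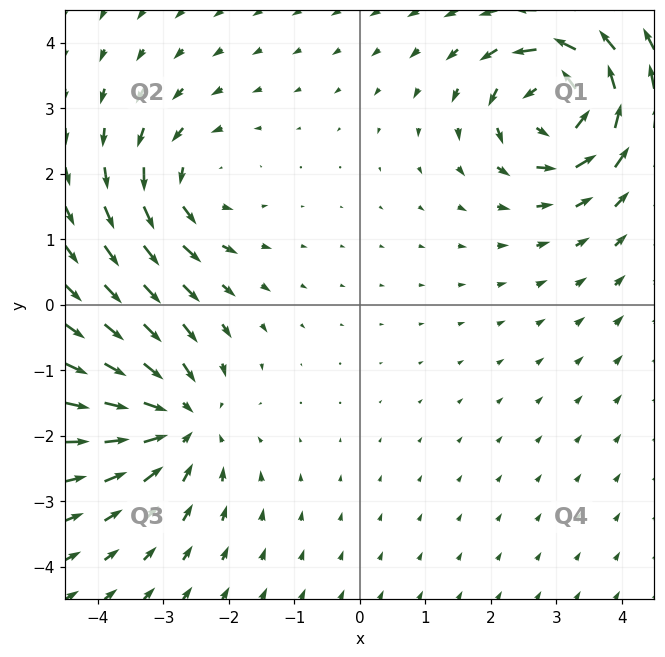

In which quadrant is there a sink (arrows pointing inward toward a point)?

The sink sits at approximately (-2.8, -1.8), which lies in quadrant Q3. The divergence there is about -4, negative as expected for a sink.

Q3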